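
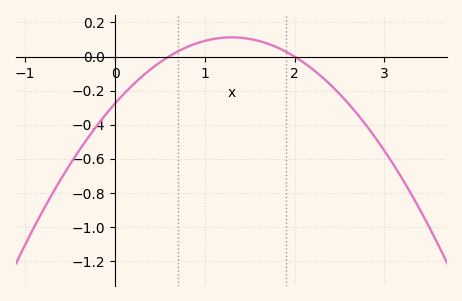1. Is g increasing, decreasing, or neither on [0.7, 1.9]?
neither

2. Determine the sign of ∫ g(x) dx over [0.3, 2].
positive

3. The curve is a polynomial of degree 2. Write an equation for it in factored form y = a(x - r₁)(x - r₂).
y = -0.23(x - 0.6)(x - 2)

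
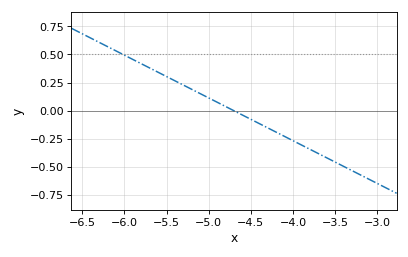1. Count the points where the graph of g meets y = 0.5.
1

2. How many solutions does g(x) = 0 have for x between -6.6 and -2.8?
1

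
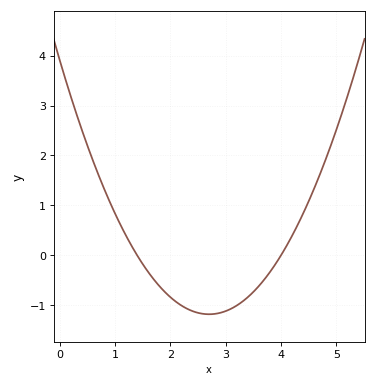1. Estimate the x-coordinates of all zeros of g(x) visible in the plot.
1.4, 4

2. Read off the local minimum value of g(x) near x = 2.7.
-1.18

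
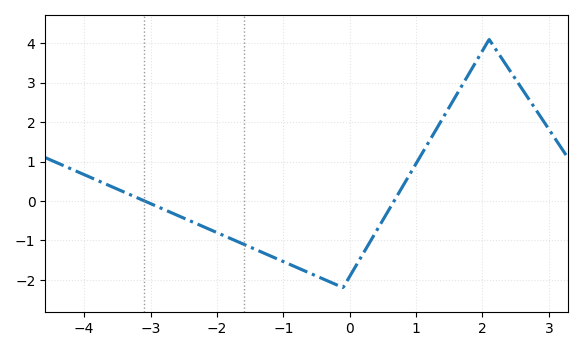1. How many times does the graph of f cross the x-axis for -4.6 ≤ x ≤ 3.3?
2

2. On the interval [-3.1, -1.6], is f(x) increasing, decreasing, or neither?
decreasing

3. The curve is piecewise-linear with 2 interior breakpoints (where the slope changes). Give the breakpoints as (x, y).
(-0.1, -2.2); (2.1, 4.1)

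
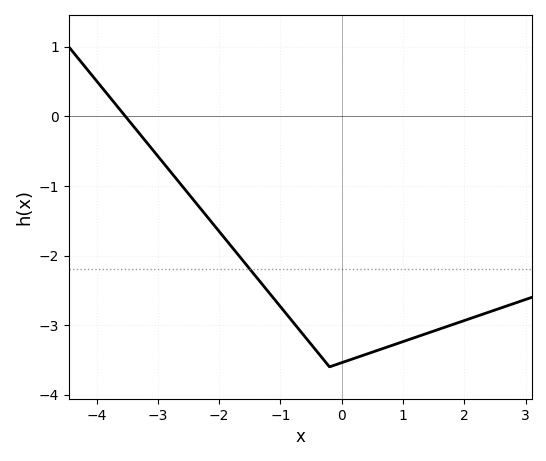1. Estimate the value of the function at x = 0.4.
-3.42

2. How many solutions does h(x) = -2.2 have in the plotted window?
1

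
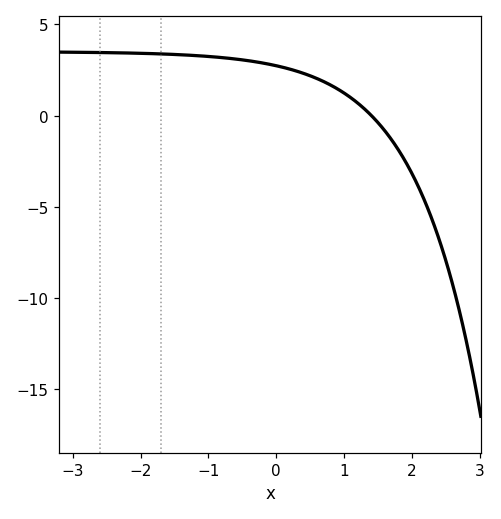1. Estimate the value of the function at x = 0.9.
1.47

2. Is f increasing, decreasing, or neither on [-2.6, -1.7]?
decreasing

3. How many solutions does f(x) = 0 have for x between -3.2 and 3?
1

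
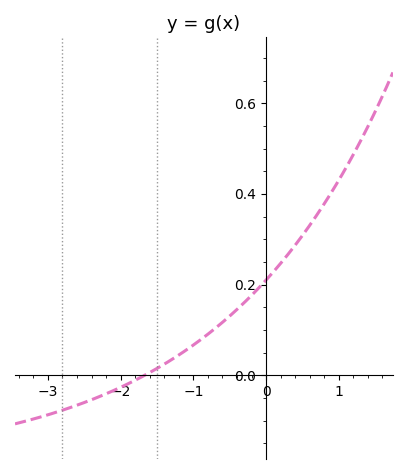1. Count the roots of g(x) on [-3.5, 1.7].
1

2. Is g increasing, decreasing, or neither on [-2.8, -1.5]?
increasing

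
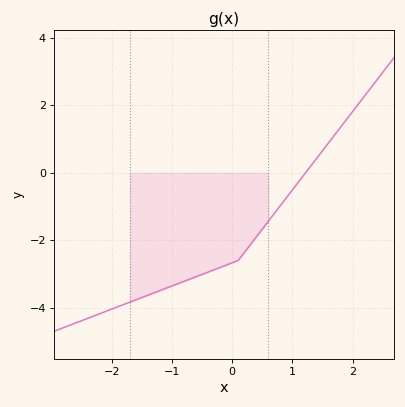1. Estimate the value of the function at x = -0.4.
-2.94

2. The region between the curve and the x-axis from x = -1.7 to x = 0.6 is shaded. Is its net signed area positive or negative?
negative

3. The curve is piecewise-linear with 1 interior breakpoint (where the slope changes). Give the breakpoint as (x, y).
(0.1, -2.6)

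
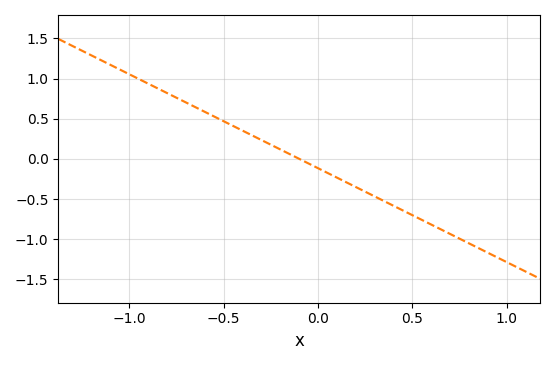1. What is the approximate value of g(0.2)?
-0.351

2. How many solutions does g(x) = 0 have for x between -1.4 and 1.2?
1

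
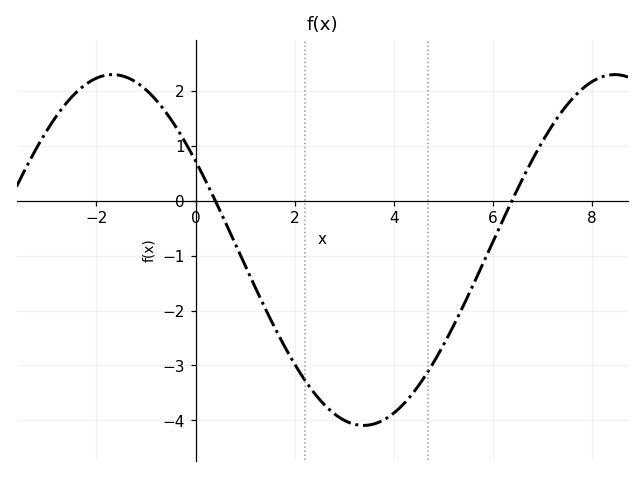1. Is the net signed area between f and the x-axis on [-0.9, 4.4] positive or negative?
negative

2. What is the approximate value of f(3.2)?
-4.07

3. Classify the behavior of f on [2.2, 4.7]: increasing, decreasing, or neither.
neither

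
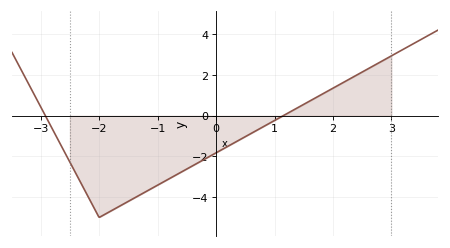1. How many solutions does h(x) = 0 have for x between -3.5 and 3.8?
2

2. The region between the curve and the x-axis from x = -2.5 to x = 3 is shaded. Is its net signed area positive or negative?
negative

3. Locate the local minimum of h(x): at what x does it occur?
-2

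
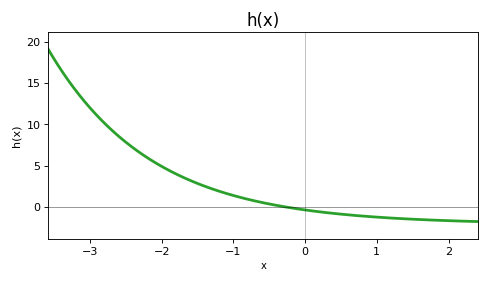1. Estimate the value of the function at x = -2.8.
10.2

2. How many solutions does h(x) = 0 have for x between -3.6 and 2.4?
1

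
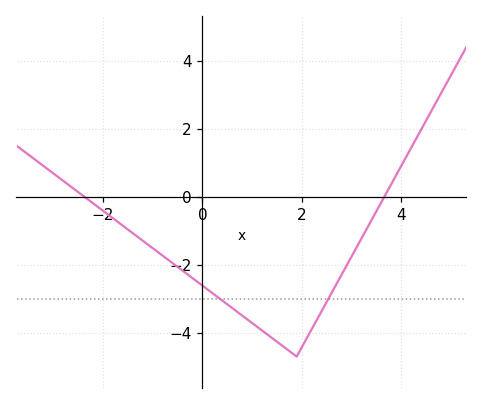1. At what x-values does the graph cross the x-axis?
-2.4, 3.6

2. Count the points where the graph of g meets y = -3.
2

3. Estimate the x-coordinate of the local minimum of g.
1.8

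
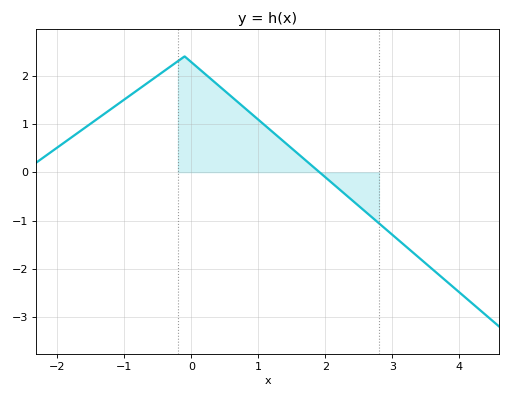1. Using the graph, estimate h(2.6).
-0.8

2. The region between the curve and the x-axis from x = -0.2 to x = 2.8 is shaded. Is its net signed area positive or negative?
positive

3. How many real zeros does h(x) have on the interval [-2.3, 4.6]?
1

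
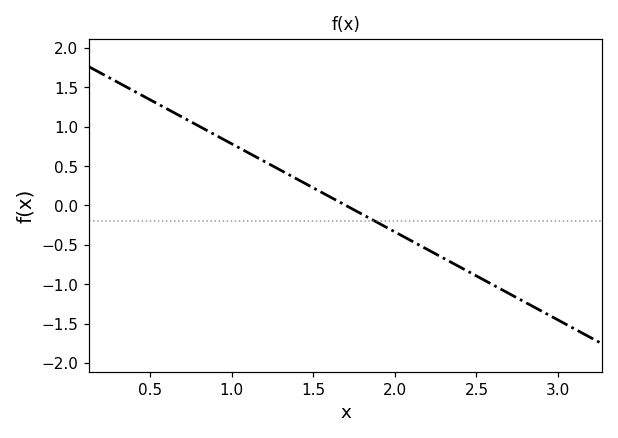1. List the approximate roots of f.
1.7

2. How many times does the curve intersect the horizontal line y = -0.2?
1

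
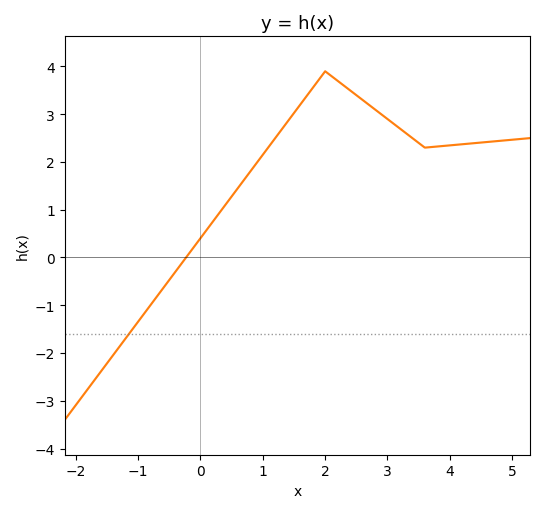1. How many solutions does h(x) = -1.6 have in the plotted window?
1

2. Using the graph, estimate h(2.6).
3.3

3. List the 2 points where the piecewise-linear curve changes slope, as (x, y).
(2, 3.9); (3.6, 2.3)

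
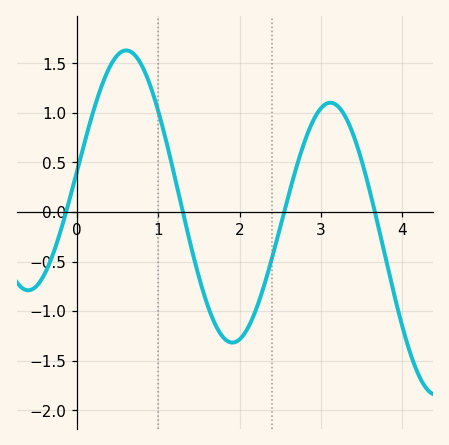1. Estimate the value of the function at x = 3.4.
0.8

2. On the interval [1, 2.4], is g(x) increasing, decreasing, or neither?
neither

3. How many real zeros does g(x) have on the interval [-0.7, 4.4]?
4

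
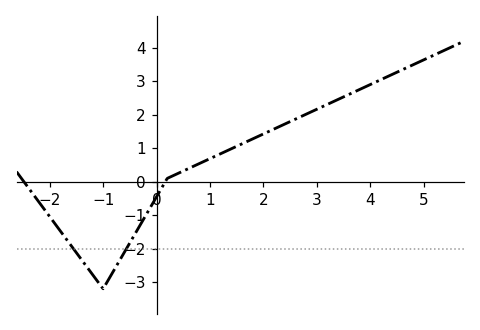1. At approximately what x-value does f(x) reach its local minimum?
-1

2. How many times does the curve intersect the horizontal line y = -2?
2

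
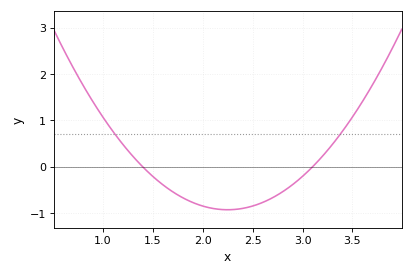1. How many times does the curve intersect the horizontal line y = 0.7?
2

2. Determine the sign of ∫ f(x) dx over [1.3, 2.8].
negative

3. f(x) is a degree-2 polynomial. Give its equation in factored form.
y = 1.28(x - 1.4)(x - 3.1)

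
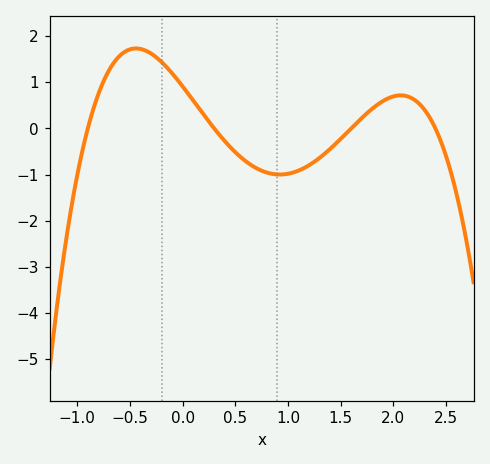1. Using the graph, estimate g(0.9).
-1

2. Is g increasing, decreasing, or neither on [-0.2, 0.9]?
decreasing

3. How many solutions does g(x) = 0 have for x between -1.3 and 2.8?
4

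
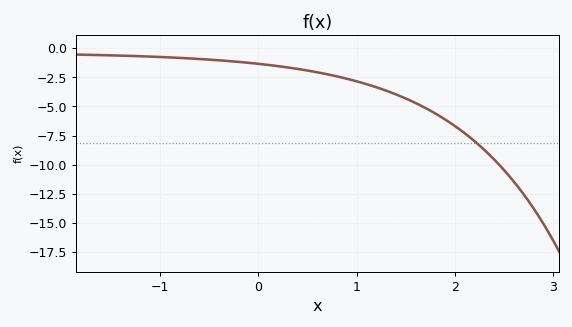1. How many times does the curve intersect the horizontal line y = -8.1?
1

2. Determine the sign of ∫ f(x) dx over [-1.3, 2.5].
negative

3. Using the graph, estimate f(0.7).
-2.23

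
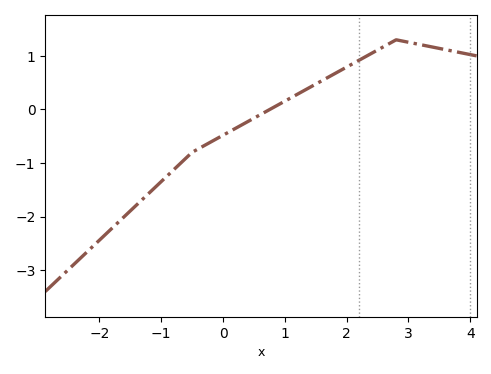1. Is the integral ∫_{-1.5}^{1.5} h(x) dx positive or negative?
negative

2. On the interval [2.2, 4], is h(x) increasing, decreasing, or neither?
neither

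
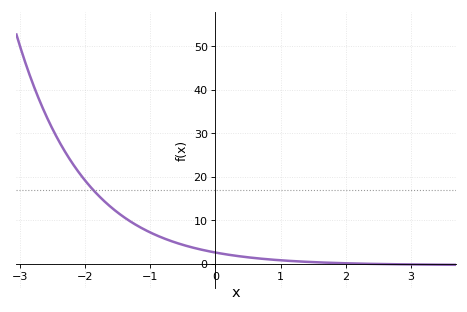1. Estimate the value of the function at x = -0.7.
5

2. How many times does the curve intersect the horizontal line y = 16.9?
1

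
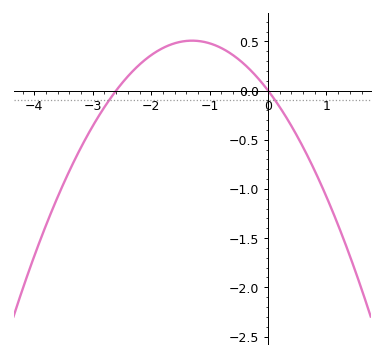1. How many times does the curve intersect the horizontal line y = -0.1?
2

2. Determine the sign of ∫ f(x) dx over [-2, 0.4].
positive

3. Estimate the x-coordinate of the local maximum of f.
-1.3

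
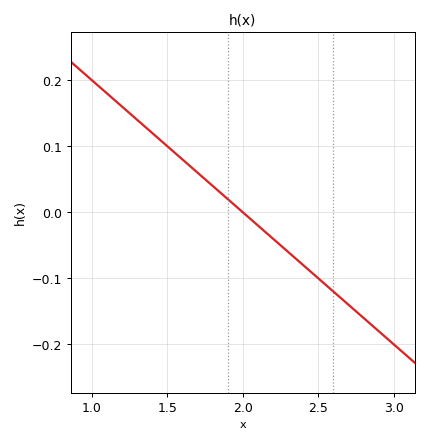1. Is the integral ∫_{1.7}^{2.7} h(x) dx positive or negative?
negative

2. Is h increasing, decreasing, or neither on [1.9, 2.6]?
decreasing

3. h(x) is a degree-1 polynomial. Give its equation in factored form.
y = -0.2(x - 2)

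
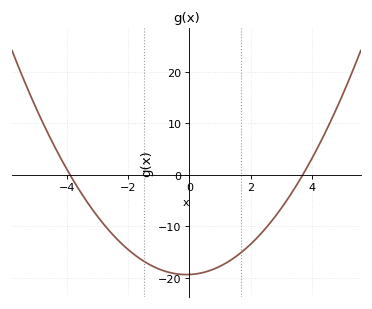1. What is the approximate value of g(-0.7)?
-19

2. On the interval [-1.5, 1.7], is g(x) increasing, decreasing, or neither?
neither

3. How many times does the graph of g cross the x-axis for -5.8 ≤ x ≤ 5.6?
2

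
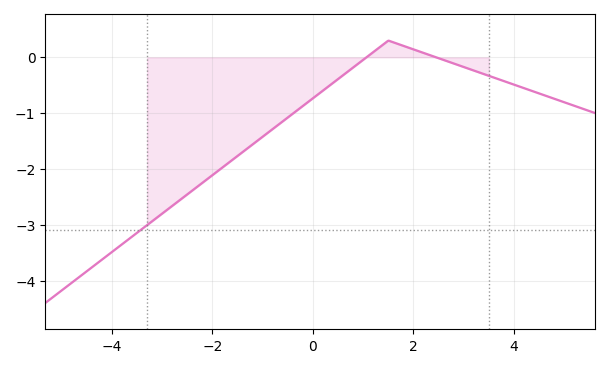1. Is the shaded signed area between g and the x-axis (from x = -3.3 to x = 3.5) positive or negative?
negative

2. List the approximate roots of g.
1, 2.4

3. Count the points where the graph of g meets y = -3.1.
1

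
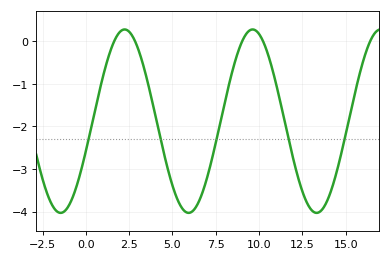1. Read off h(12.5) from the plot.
-3.5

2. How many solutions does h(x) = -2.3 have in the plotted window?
5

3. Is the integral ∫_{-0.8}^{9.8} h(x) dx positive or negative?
negative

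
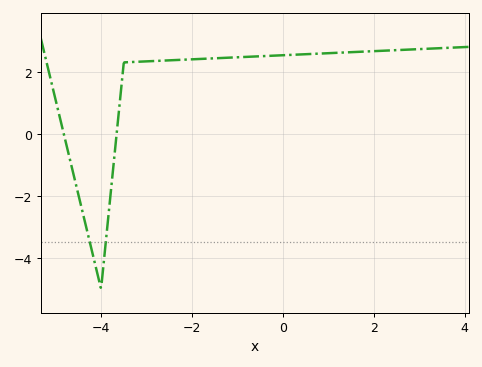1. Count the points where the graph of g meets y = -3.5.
2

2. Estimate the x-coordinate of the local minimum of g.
-4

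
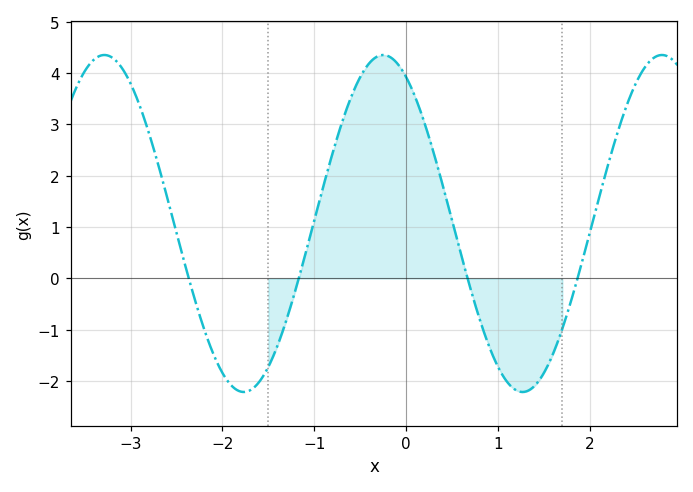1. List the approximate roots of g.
-2.4, -1.2, 0.7, 1.9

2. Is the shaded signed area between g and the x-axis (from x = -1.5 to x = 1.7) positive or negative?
positive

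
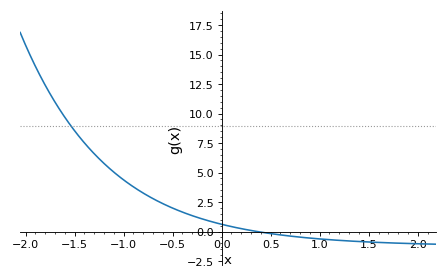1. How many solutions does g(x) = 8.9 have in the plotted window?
1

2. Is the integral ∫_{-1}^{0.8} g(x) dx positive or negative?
positive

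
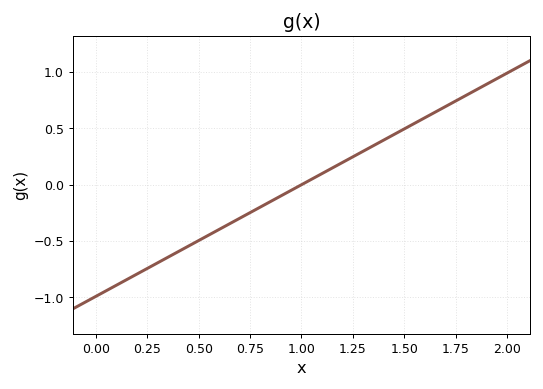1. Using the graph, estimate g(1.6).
0.594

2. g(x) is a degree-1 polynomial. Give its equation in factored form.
y = 0.99(x - 1)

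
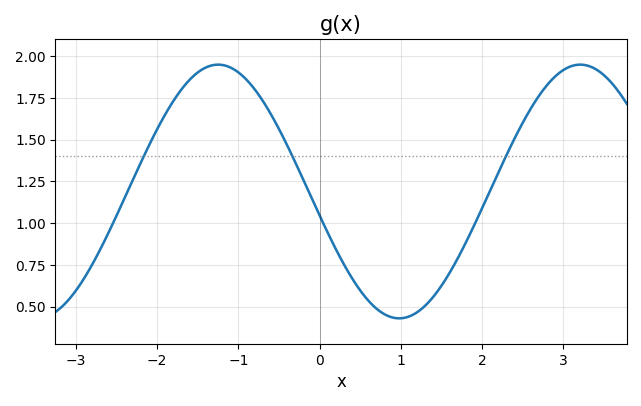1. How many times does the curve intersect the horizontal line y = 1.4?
3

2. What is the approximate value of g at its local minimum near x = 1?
0.44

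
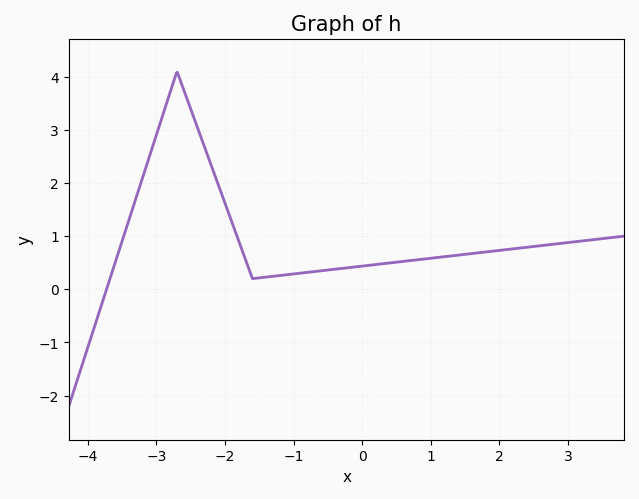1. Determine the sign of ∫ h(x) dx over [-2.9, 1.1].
positive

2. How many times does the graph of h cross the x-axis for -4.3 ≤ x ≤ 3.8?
1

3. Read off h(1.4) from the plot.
0.642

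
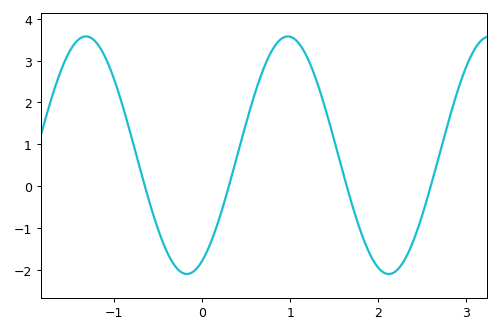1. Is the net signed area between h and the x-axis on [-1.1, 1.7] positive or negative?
positive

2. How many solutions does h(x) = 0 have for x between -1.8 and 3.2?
4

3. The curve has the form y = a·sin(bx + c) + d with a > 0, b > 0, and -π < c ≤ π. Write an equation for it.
y = 2.84sin(2.74x - 1.09) + 0.74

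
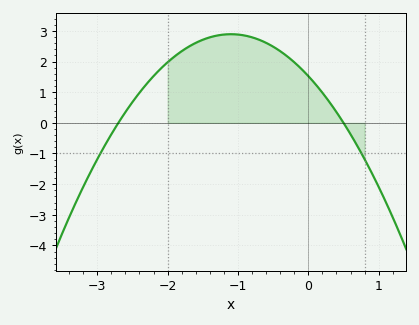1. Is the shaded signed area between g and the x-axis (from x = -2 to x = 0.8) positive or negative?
positive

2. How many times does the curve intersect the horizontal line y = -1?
2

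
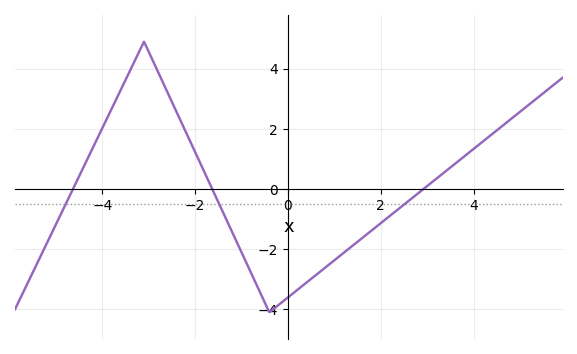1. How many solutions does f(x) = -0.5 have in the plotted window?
3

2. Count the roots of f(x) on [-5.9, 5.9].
3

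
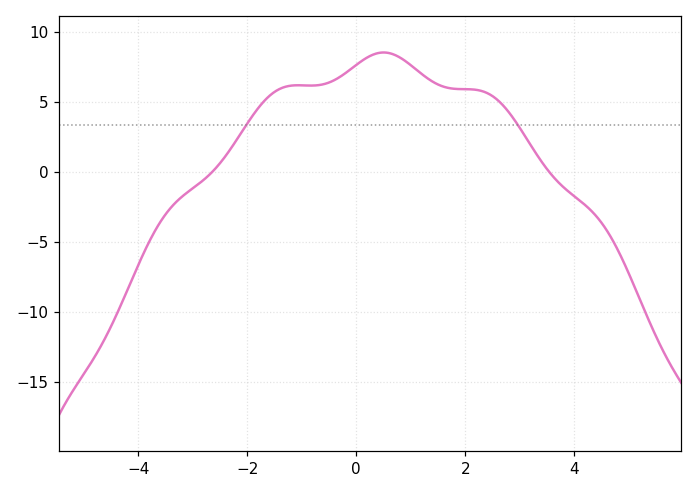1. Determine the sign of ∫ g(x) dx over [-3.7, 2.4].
positive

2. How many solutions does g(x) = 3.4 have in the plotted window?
2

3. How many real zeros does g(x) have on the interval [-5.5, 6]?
2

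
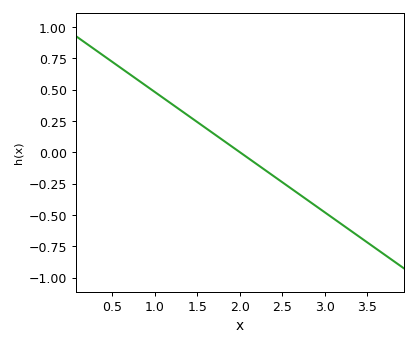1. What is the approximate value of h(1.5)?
0.25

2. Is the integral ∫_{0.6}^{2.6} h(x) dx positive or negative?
positive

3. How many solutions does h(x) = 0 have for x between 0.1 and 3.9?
1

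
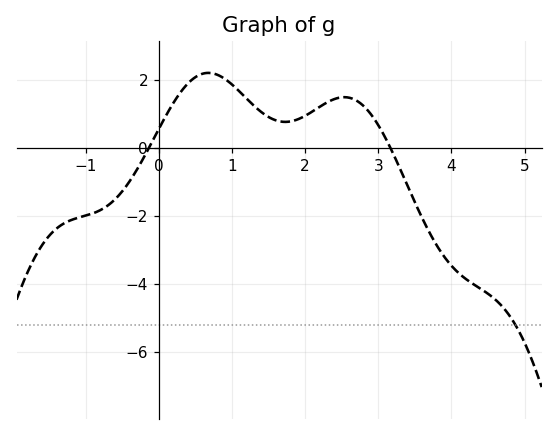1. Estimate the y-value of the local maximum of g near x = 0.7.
2.21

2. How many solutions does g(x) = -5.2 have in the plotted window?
1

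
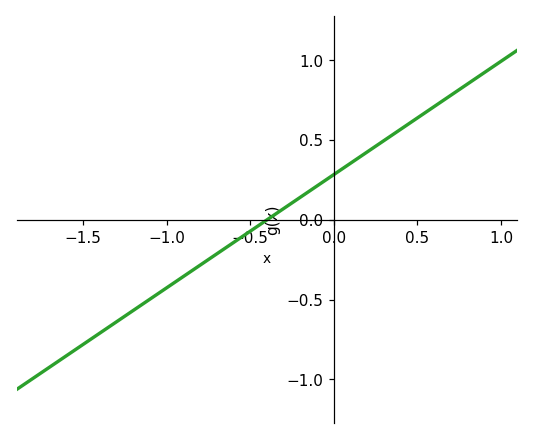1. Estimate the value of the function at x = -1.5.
-0.8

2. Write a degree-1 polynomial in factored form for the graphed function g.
y = 0.71(x + 0.4)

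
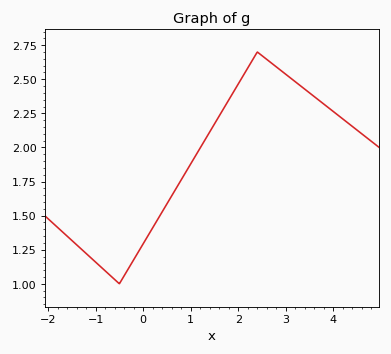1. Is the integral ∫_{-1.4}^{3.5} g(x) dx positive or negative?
positive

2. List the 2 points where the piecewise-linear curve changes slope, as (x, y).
(-0.5, 1); (2.4, 2.7)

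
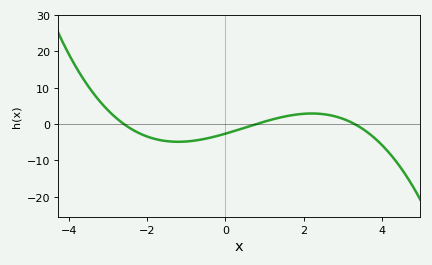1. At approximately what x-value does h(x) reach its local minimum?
-1.21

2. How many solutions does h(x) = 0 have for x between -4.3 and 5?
3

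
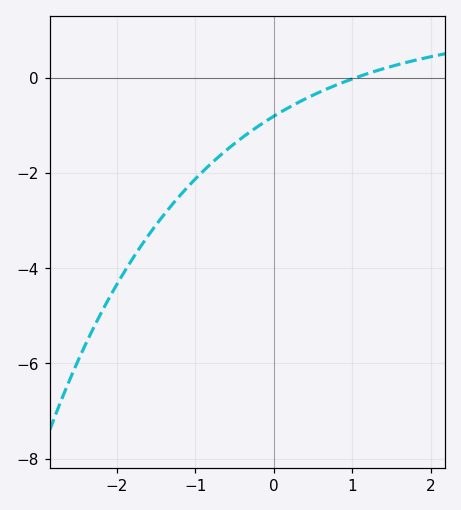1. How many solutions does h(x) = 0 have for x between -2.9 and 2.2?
1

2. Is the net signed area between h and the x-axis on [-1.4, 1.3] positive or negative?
negative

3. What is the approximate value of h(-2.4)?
-5.6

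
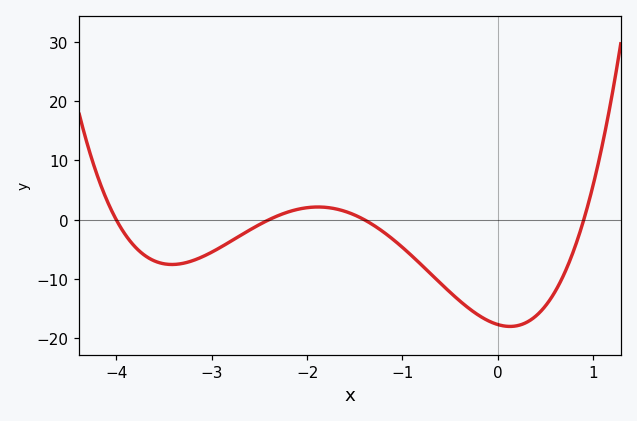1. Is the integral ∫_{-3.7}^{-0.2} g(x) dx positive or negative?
negative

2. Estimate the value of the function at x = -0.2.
-16.1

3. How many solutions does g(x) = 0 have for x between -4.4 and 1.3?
4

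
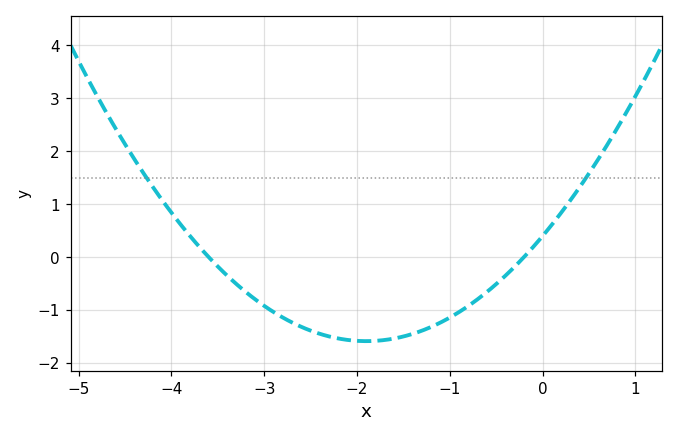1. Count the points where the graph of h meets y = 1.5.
2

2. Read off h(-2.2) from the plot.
-1.5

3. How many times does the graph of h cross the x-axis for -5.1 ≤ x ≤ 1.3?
2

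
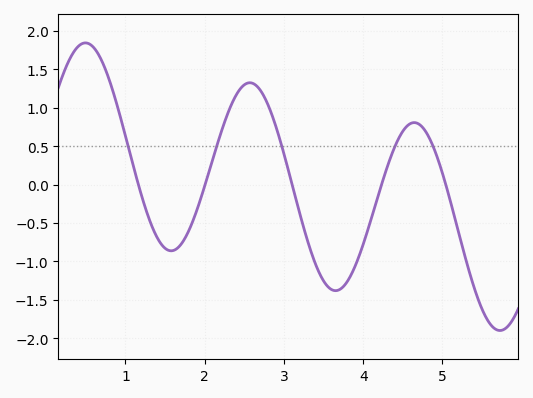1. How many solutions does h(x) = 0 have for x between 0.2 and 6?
5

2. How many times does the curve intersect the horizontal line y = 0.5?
5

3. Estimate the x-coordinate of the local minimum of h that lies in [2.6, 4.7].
3.65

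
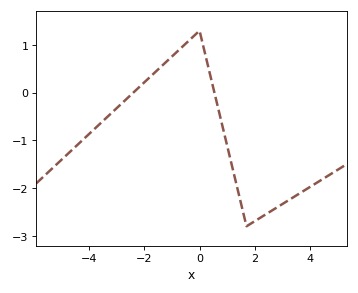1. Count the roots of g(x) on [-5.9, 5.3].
2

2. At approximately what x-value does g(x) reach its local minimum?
1.8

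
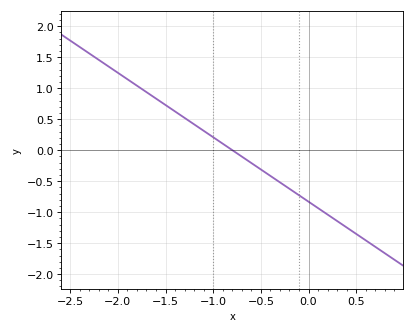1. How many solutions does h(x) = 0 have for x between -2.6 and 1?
1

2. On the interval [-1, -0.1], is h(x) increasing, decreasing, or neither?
decreasing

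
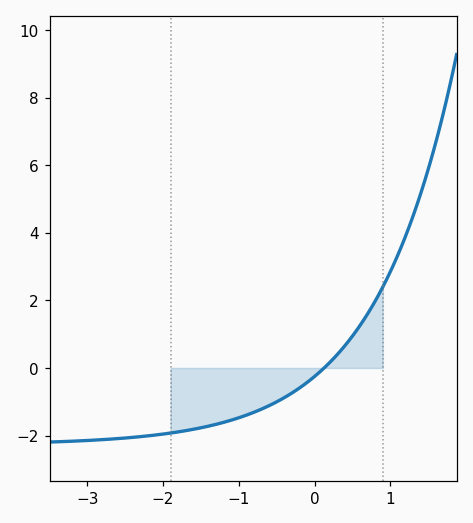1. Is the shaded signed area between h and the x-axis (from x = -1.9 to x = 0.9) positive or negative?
negative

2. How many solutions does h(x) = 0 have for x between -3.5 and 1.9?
1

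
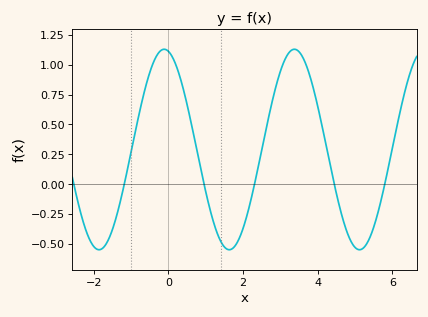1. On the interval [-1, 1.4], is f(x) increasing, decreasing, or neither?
neither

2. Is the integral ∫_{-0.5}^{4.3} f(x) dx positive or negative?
positive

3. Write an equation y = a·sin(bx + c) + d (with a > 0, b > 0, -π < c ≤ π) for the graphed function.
y = 0.84sin(1.8x + 1.8) + 0.29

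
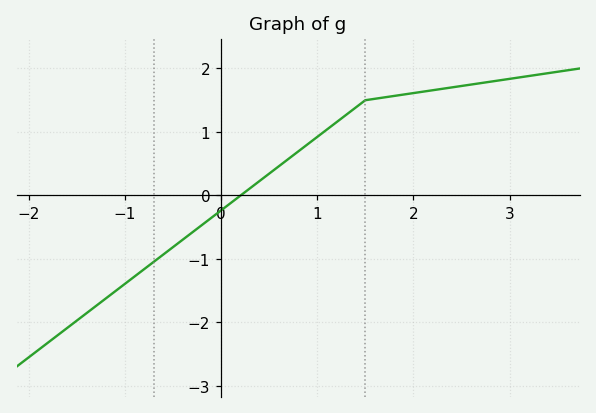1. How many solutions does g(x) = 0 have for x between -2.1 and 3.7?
1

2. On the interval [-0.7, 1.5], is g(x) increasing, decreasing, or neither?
increasing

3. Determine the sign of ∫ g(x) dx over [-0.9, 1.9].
positive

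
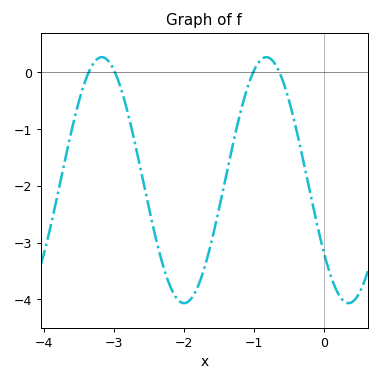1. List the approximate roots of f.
-3.36, -2.99, -1.02, -0.641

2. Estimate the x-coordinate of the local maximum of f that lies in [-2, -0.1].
-0.829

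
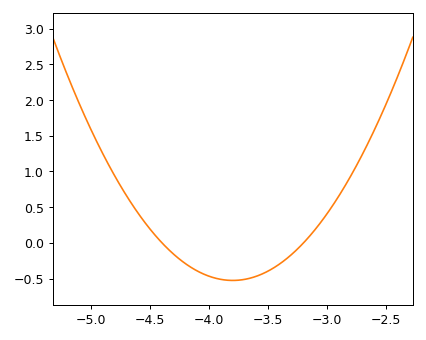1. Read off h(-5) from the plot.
1.58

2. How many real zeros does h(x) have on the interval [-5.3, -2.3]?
2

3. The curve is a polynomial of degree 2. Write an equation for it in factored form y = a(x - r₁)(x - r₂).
y = 1.46(x + 4.4)(x + 3.2)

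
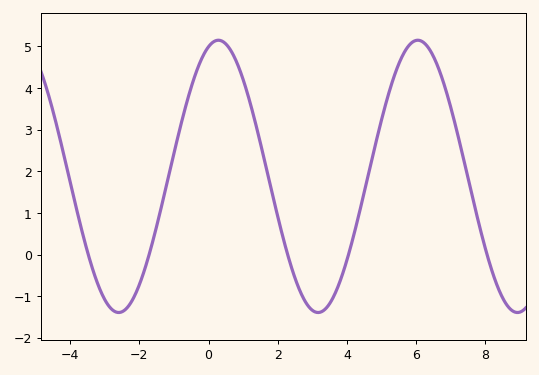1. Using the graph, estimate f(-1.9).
-0.5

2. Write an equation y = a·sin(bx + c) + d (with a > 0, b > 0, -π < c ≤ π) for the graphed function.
y = 3.27sin(1.1x + 1.3) + 1.88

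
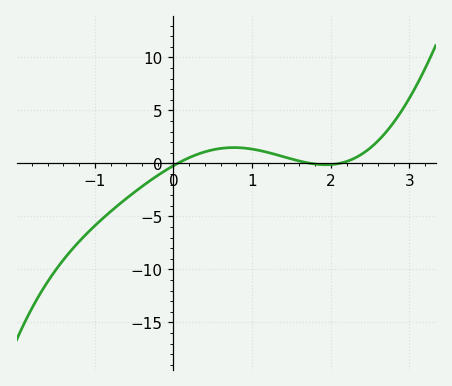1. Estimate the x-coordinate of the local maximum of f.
0.8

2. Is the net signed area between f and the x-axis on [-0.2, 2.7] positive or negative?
positive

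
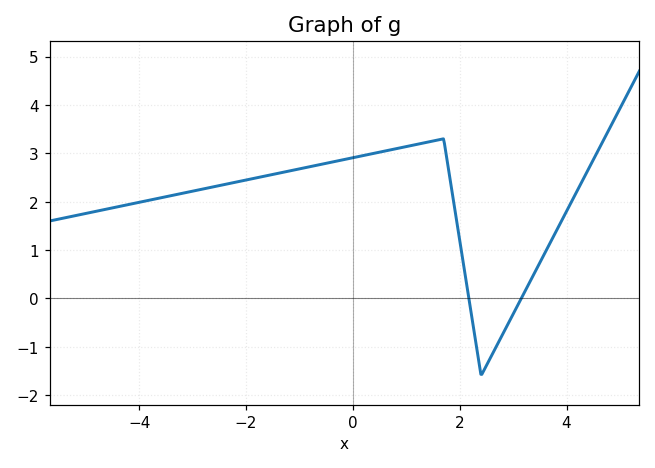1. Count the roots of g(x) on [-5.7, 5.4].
2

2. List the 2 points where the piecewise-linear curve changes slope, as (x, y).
(1.7, 3.3); (2.4, -1.6)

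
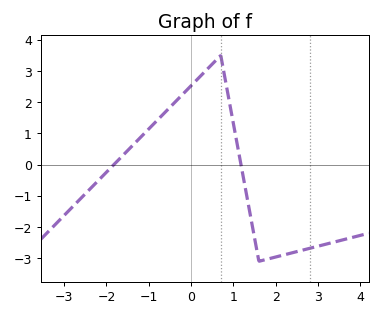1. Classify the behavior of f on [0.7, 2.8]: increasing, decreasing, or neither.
neither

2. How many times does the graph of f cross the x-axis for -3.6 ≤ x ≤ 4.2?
2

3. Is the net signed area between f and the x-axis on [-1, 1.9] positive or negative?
positive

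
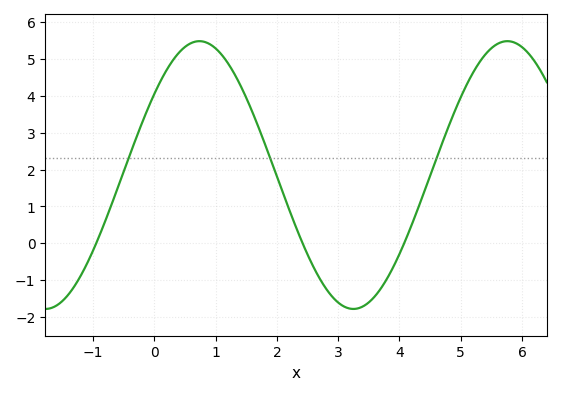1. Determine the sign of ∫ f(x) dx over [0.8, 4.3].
positive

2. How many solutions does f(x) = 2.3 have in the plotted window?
3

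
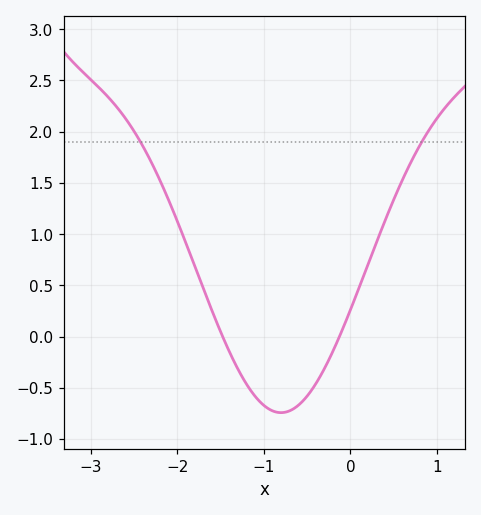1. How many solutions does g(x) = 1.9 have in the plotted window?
2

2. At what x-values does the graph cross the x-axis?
-1.5, -0.1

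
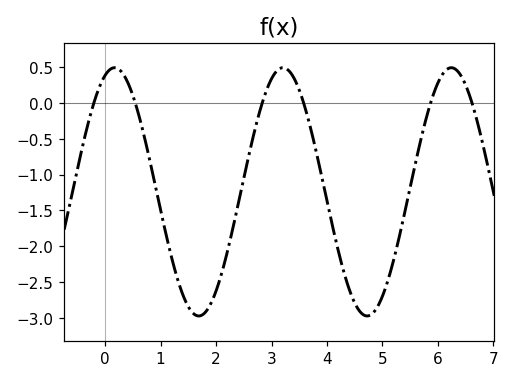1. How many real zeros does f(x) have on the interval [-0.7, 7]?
6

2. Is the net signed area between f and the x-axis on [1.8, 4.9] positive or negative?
negative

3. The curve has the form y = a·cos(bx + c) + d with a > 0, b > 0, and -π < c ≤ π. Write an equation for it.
y = 1.73cos(2.07x - 0.352) - 1.24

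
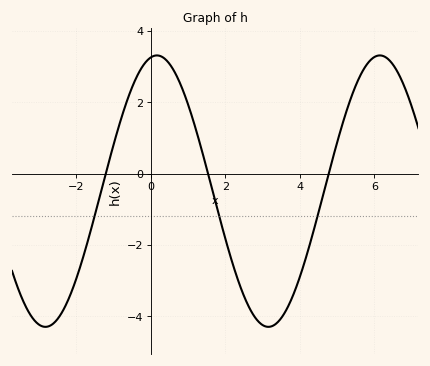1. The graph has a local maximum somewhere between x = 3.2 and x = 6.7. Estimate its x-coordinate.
6.15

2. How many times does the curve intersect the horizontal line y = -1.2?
3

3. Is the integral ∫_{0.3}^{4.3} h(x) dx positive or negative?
negative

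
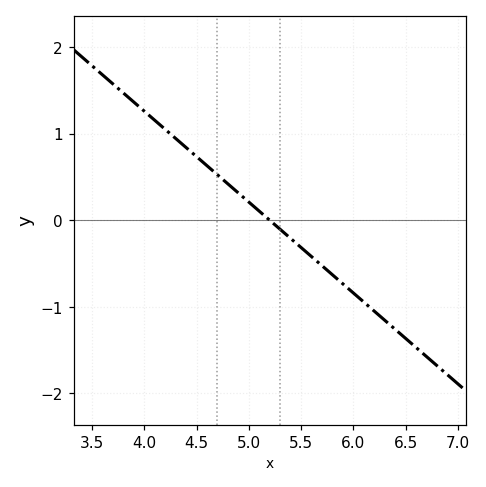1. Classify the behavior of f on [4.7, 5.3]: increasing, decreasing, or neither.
decreasing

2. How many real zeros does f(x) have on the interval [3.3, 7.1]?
1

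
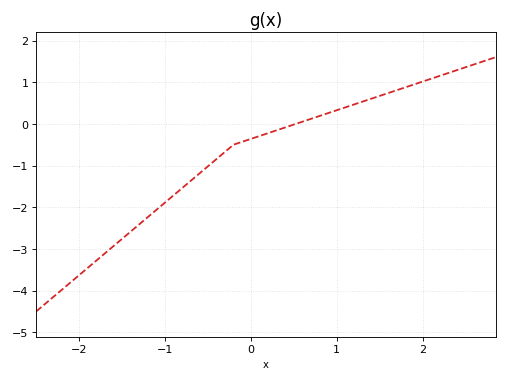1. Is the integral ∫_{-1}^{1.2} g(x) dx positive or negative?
negative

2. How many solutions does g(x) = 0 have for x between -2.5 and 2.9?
1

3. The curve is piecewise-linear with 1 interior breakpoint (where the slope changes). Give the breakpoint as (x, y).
(-0.2, -0.5)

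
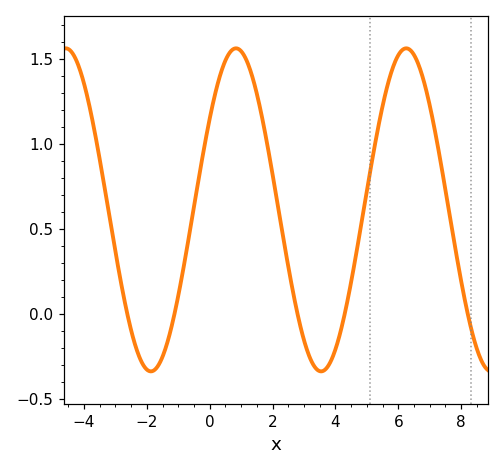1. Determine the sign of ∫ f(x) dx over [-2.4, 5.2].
positive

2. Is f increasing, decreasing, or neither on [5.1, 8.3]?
neither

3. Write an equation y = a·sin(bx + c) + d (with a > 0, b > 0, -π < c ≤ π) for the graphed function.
y = 0.95sin(1.16x + 0.602) + 0.61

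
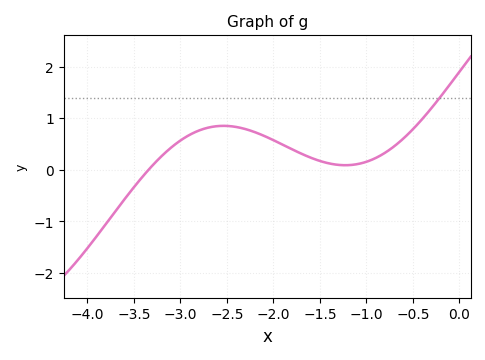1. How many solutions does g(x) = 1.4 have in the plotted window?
1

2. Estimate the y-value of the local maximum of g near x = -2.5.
0.852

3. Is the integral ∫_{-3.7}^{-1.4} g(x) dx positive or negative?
positive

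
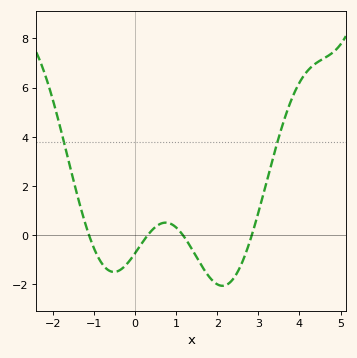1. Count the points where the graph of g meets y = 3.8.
2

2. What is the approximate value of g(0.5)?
0.329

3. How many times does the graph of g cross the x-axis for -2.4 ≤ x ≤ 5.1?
4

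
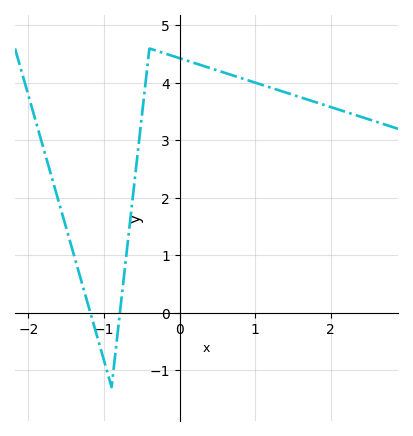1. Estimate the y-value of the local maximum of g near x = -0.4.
4.6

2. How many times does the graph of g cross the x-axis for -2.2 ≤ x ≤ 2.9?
2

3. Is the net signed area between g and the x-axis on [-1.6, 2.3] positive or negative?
positive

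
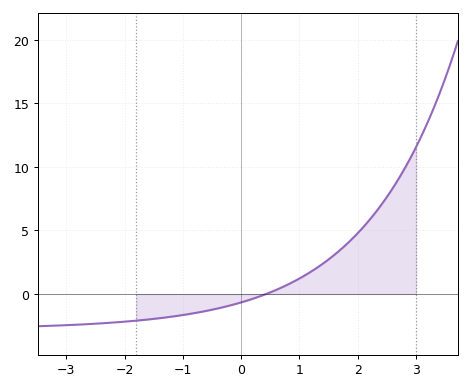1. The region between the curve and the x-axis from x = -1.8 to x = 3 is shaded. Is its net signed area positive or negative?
positive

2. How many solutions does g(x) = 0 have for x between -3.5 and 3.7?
1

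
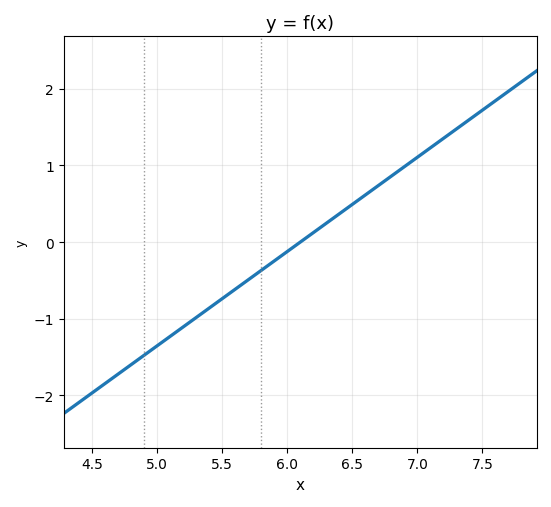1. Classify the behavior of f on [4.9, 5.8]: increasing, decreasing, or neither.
increasing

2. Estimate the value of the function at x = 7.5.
1.7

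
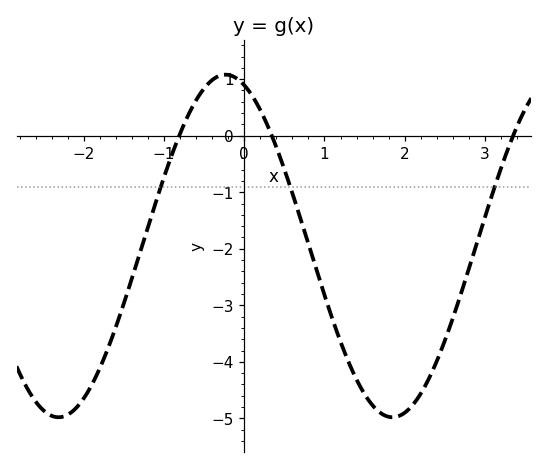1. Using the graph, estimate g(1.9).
-4.97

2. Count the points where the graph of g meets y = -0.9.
3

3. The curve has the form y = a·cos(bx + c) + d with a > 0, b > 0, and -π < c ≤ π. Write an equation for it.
y = 3.03cos(1.51x + 0.352) - 1.95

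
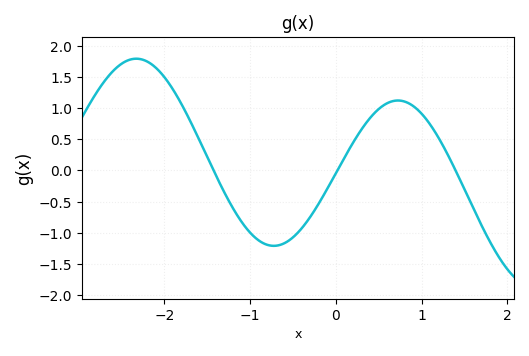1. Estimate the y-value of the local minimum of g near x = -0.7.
-1.21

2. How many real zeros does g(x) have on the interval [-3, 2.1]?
3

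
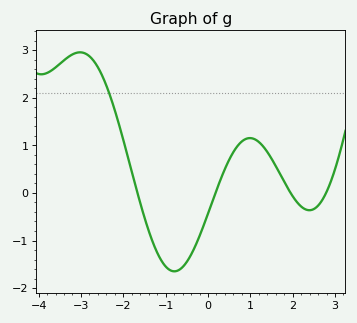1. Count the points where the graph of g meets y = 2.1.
1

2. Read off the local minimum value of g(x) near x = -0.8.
-1.65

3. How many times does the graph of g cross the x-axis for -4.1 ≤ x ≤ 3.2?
4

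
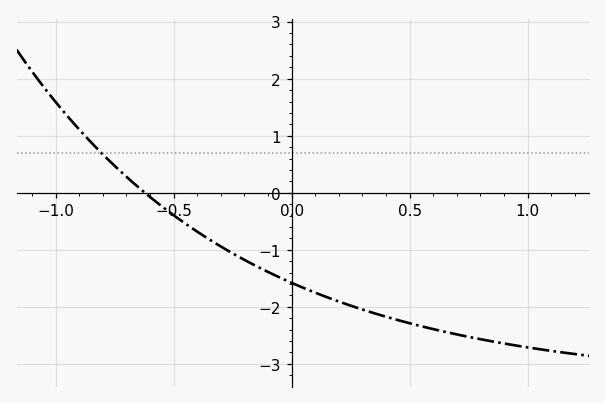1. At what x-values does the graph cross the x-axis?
-0.622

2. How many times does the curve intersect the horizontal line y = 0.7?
1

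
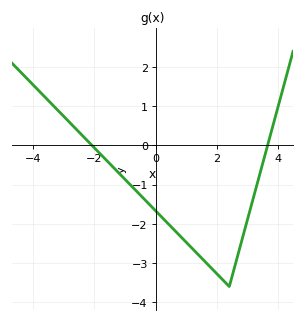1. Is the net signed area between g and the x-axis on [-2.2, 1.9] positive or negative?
negative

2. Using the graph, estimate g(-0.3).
-1.42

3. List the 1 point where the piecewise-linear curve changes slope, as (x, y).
(2.4, -3.6)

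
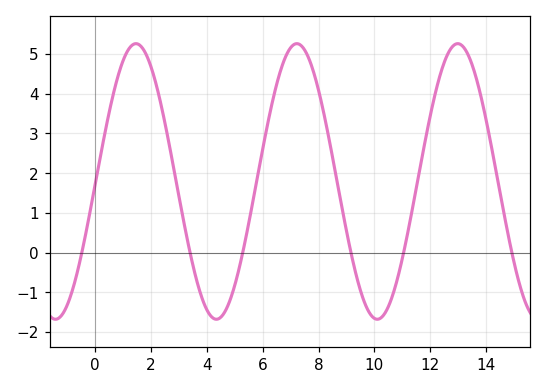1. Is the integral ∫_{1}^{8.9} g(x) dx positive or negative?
positive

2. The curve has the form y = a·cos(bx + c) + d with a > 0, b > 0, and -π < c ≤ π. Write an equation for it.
y = 3.47cos(1.1x - 1.6) + 1.79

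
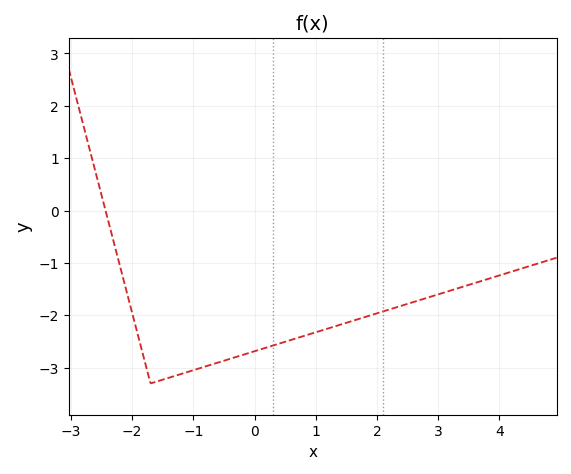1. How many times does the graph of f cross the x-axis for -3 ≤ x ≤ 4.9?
1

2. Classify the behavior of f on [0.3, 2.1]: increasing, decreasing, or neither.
increasing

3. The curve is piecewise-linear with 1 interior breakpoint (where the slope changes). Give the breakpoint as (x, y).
(-1.7, -3.3)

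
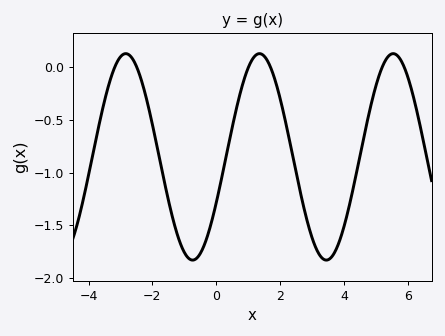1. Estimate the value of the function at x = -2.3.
-0.168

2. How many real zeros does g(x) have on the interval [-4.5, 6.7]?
6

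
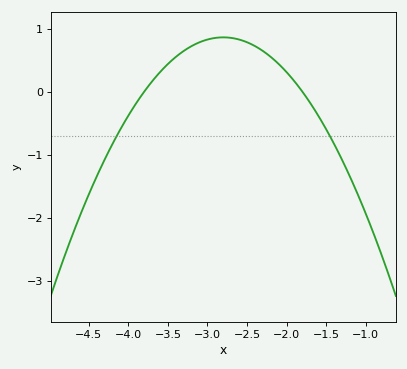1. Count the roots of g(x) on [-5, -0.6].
2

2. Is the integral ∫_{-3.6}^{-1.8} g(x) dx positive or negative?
positive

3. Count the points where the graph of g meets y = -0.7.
2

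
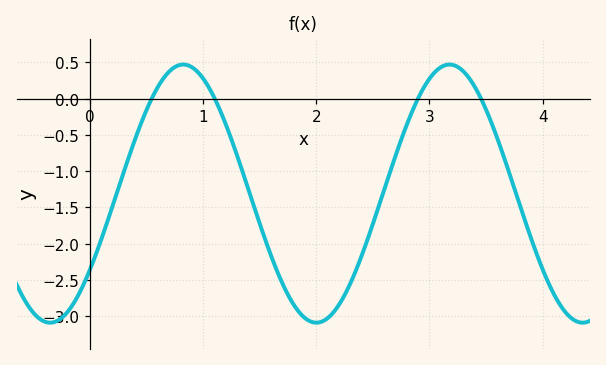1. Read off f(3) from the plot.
0.274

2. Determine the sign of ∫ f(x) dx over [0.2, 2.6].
negative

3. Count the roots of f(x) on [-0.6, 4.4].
4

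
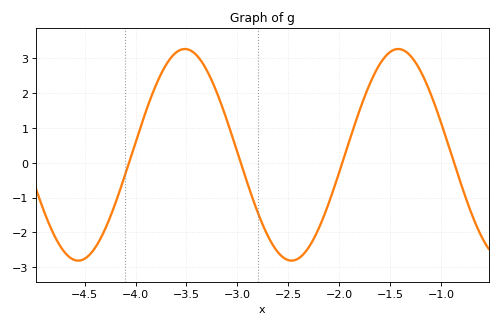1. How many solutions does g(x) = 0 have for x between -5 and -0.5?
4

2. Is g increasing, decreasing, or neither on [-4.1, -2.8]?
neither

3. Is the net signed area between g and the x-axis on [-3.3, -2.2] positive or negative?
negative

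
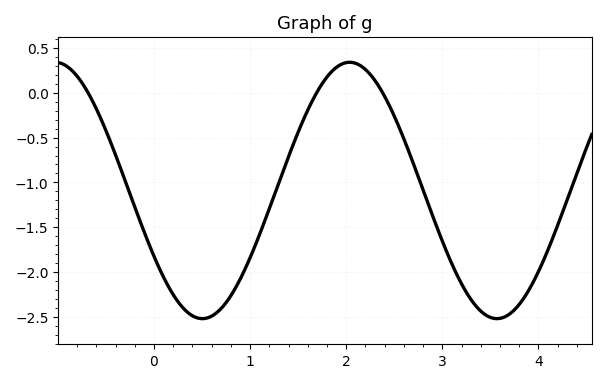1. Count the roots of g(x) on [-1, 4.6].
3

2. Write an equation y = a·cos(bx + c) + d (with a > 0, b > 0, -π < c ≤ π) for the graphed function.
y = 1.43cos(2x + 2.1) - 1.09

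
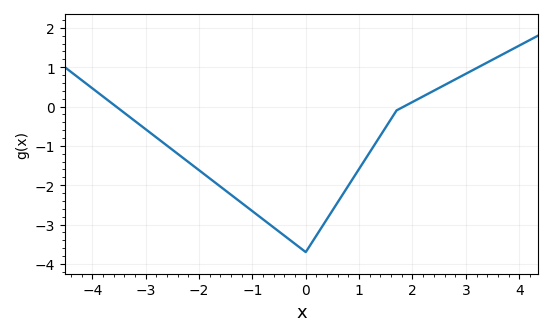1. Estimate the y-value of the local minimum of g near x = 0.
-3.7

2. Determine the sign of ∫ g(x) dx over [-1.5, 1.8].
negative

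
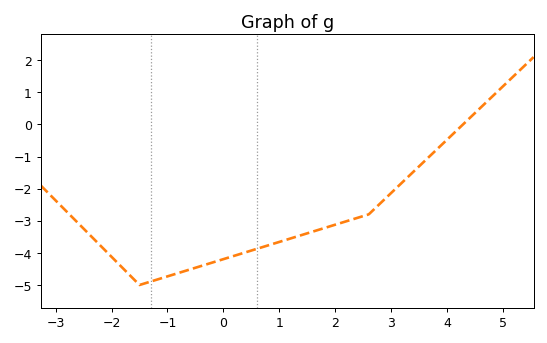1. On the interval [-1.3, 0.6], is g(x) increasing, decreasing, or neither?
increasing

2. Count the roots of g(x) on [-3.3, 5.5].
1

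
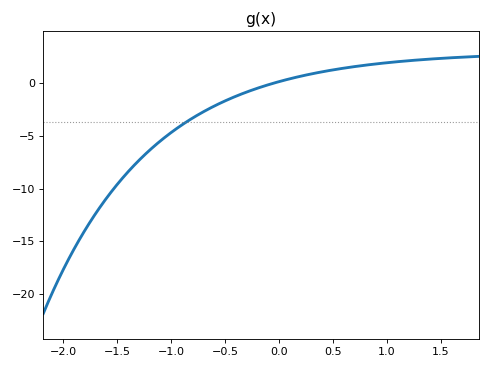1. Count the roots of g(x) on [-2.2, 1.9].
1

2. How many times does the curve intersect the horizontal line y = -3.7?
1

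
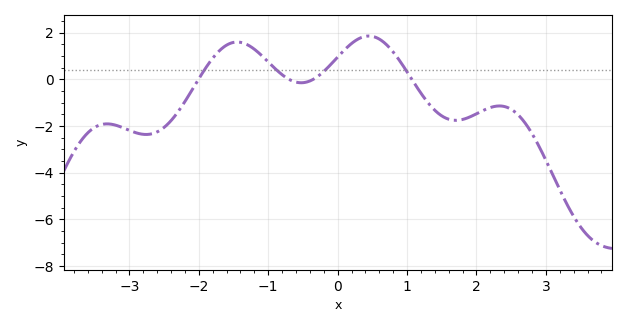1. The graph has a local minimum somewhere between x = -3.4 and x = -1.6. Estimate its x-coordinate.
-2.76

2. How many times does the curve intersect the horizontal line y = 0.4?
4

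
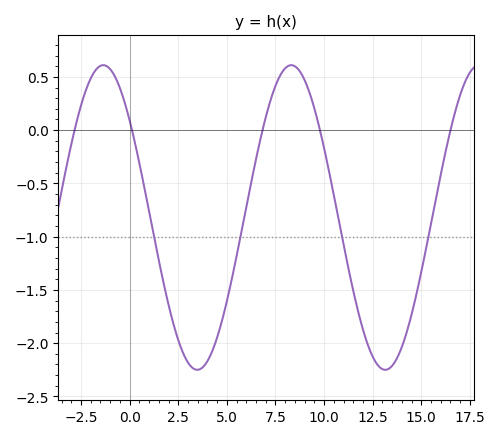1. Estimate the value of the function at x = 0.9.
-0.65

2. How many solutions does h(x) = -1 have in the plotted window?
4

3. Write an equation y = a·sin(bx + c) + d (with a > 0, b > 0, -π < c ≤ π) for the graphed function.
y = 1.43sin(0.65x + 2.5) - 0.82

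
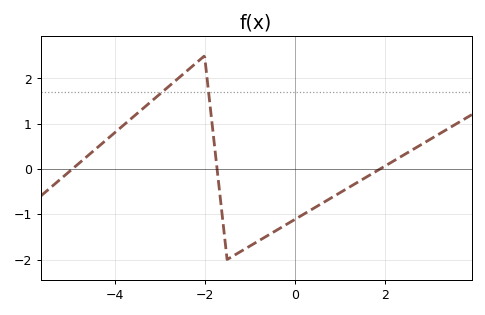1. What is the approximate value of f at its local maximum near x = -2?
2.5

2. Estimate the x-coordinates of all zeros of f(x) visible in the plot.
-4.94, -1.72, 1.9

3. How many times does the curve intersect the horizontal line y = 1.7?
2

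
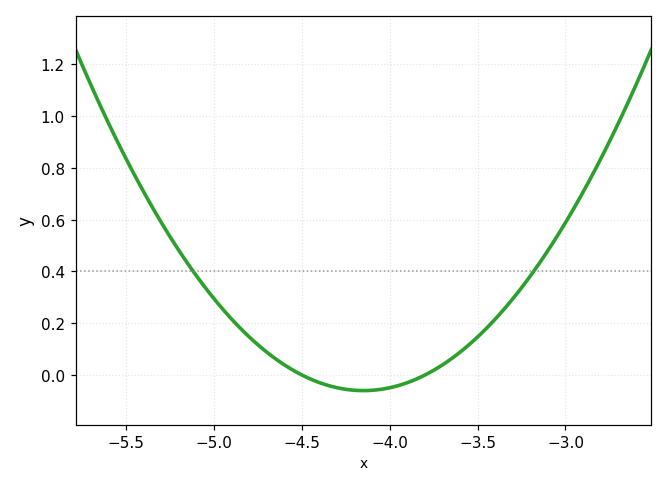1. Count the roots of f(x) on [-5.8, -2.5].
2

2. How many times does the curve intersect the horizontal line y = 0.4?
2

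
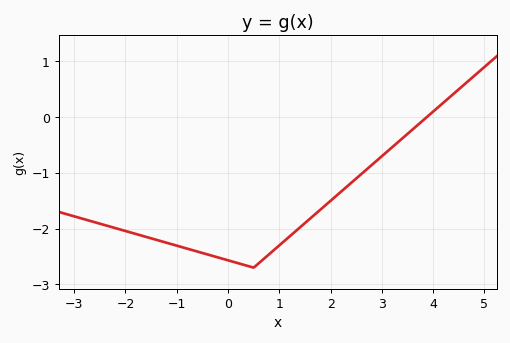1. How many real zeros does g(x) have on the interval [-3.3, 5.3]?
1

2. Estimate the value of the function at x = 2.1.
-1.42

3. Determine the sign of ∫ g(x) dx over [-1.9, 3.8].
negative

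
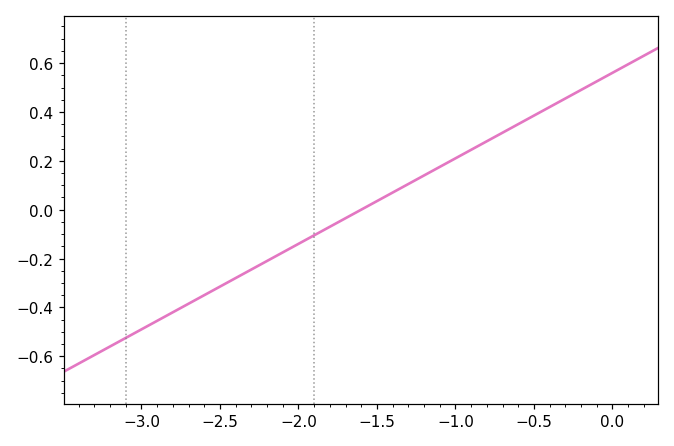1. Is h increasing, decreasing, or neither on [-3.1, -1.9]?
increasing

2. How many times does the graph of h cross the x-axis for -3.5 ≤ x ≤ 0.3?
1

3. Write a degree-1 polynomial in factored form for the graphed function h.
y = 0.35(x + 1.6)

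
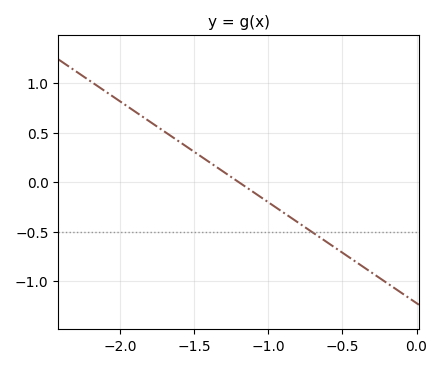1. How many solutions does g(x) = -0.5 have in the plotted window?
1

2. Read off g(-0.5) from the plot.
-0.714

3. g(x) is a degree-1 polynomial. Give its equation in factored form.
y = -1.02(x + 1.2)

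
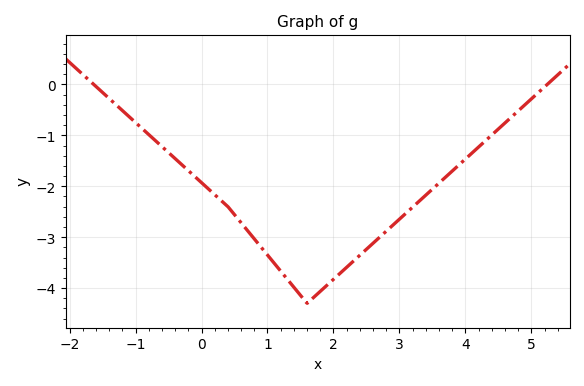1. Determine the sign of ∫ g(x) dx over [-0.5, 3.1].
negative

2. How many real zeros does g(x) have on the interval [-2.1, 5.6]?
2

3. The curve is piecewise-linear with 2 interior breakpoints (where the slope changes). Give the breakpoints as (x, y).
(0.4, -2.4); (1.6, -4.3)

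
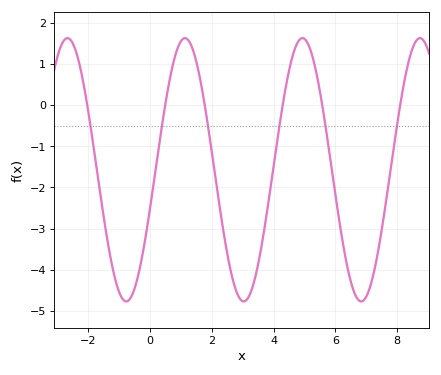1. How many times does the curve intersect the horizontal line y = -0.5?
6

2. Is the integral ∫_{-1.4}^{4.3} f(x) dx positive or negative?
negative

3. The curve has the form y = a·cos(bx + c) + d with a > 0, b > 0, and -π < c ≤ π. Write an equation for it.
y = 3.2cos(1.6x - 1.9) - 1.57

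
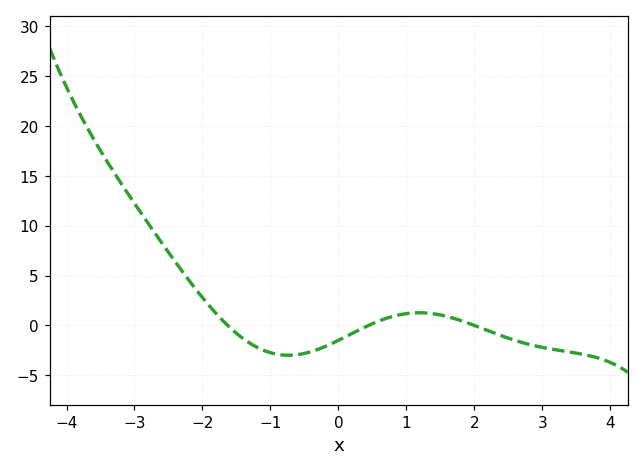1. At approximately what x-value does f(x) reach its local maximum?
1.2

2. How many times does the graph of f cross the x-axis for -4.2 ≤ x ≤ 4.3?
3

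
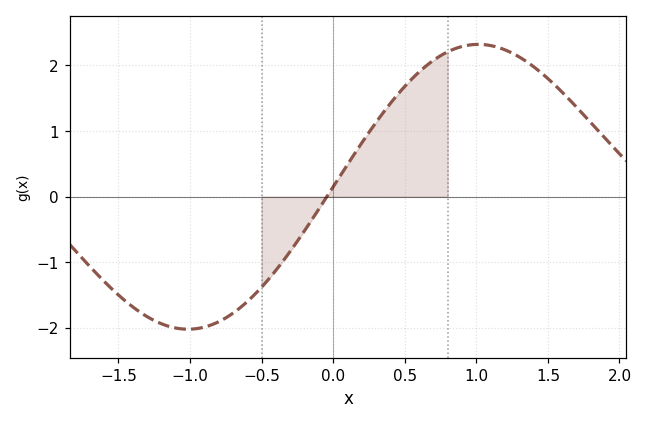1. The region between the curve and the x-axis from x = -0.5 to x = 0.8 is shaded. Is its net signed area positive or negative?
positive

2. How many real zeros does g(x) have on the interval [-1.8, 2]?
1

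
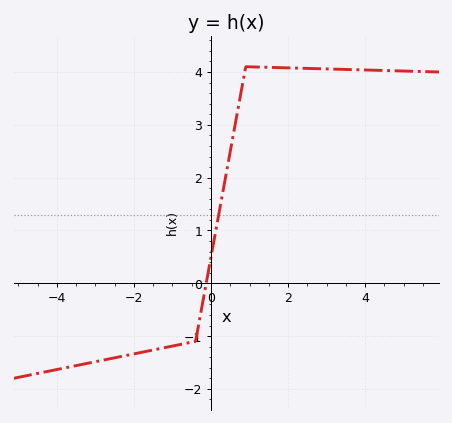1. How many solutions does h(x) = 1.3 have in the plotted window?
1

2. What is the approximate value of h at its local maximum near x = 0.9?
4.1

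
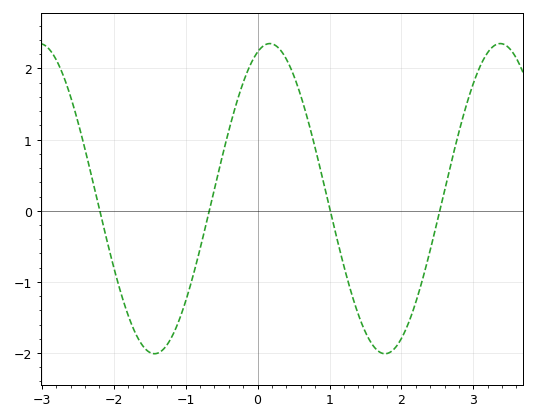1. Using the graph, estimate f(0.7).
1.27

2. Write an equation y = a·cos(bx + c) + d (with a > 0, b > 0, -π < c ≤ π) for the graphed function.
y = 2.18cos(1.96x - 0.332) + 0.17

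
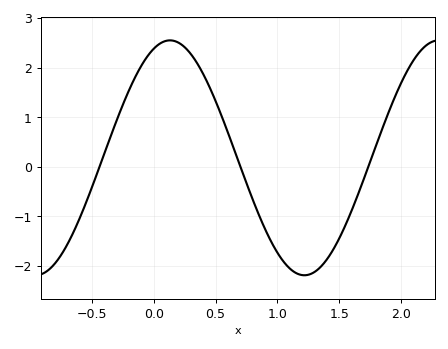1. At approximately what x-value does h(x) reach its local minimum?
1.2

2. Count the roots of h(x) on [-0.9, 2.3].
3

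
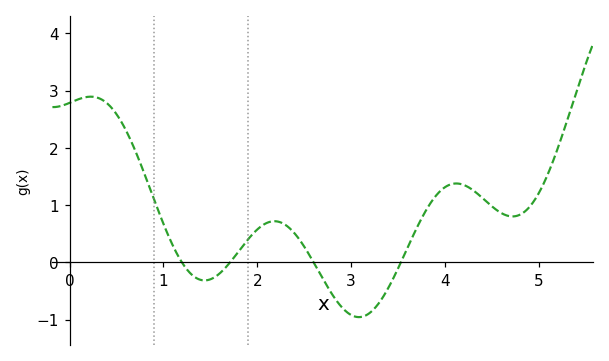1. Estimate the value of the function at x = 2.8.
-0.6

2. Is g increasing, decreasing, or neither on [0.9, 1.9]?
neither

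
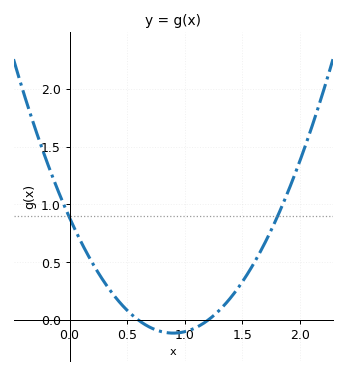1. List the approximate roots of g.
0.6, 1.2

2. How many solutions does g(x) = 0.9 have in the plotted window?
2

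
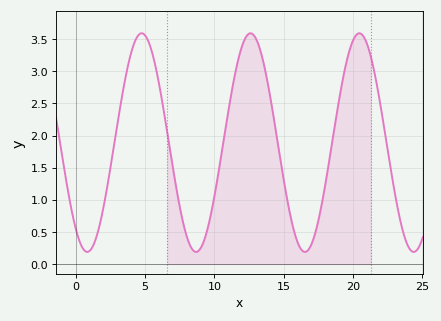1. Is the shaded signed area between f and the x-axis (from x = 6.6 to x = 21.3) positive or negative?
positive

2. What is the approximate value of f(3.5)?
2.8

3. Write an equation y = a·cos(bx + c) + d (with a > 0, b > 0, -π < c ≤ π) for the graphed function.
y = 1.7cos(0.8x + 2.5) + 1.89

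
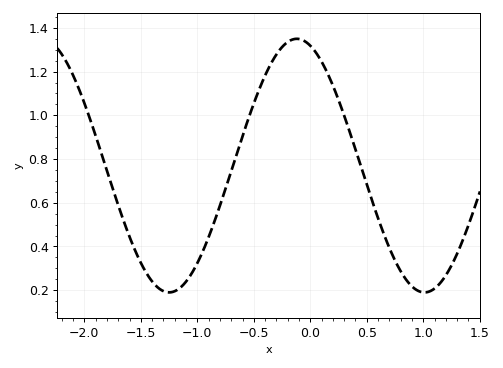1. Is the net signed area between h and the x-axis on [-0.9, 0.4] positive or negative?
positive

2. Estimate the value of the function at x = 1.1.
0.208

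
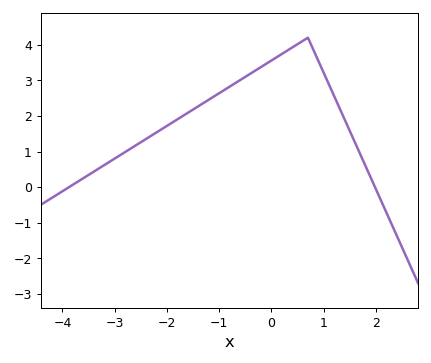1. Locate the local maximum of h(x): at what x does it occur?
0.699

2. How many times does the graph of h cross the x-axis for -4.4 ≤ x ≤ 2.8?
2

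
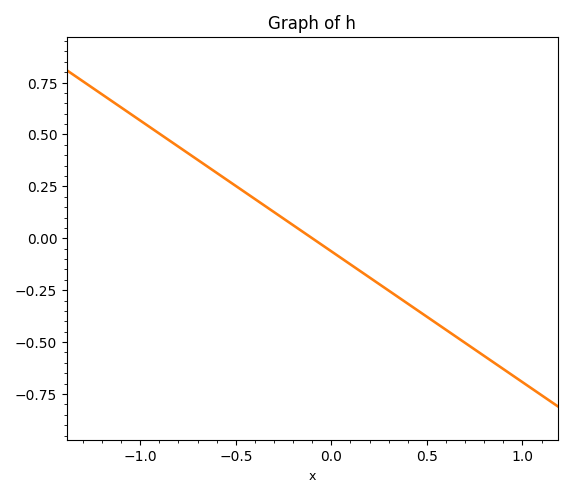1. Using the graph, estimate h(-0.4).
0.18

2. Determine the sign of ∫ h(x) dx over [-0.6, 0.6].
negative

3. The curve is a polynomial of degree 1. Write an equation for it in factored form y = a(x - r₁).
y = -0.63(x + 0.1)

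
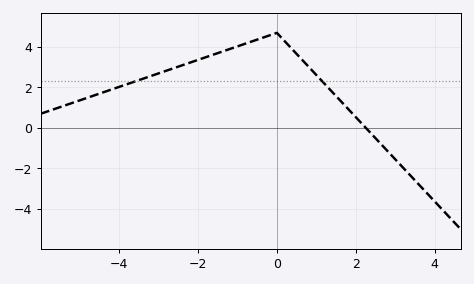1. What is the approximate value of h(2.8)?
-1.2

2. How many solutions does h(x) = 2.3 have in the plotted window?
2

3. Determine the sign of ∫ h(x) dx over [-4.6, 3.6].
positive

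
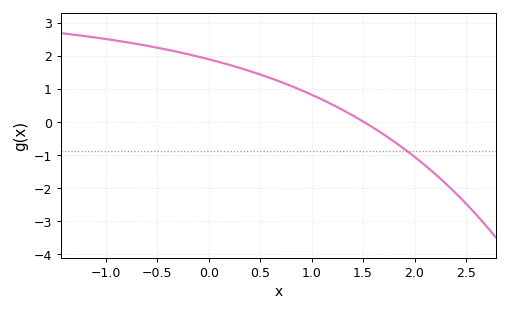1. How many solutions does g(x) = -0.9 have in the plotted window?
1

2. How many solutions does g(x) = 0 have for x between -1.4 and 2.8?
1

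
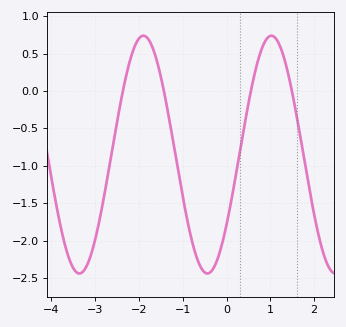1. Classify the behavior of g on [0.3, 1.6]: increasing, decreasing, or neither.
neither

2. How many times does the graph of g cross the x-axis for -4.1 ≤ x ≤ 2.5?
4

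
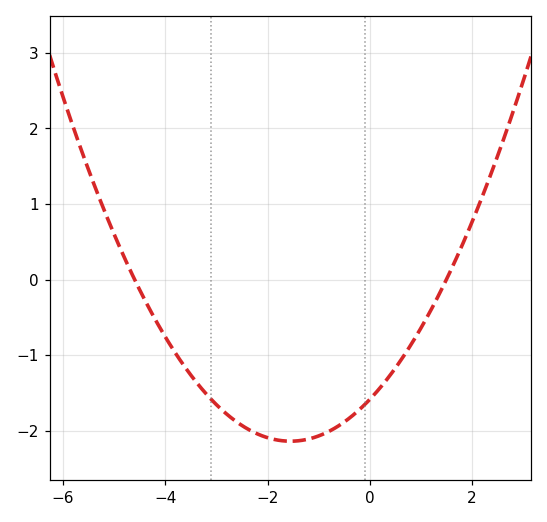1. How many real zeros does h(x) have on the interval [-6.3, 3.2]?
2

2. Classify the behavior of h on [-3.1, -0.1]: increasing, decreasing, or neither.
neither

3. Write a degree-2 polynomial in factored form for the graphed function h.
y = 0.23(x + 4.6)(x - 1.5)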